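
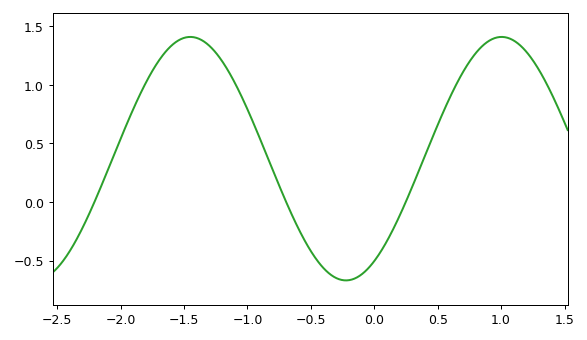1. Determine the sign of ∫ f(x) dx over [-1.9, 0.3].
positive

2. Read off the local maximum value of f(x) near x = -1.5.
1.41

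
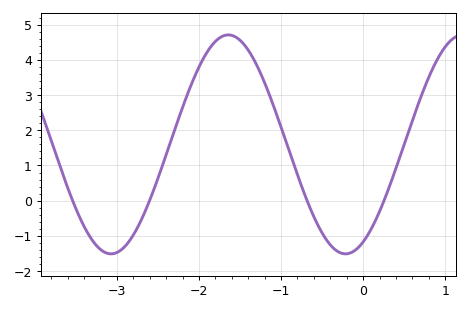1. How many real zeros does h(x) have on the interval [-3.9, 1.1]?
4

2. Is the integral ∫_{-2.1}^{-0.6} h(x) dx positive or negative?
positive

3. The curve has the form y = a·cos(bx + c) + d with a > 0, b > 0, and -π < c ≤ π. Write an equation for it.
y = 3.11cos(2.2x - 2.7) + 1.6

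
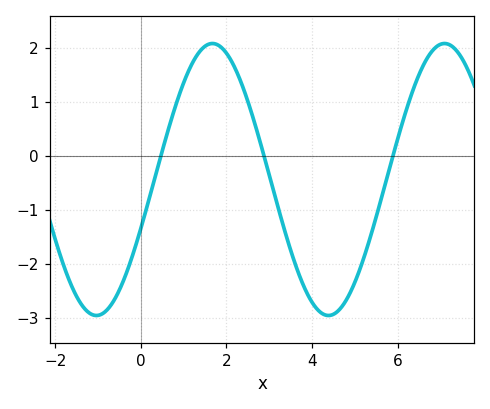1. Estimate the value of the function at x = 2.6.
0.757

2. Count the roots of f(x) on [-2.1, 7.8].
3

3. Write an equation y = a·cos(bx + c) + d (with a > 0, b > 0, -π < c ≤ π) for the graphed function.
y = 2.52cos(1.16x - 1.94) - 0.44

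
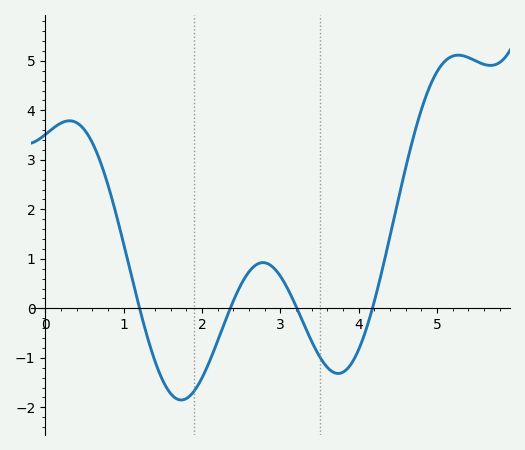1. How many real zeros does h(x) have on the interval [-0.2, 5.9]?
4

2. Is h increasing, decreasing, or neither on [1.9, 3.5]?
neither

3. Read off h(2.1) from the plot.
-1.1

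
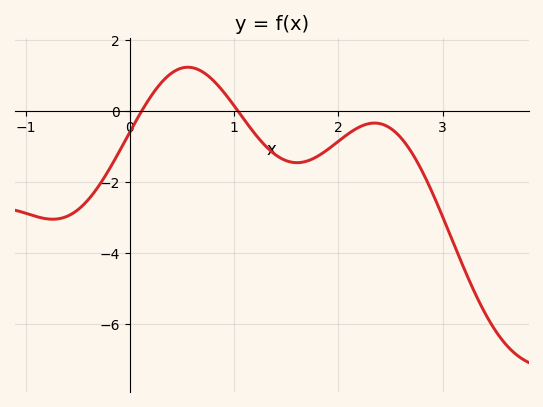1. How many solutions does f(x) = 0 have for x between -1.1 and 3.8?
2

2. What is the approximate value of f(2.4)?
-0.4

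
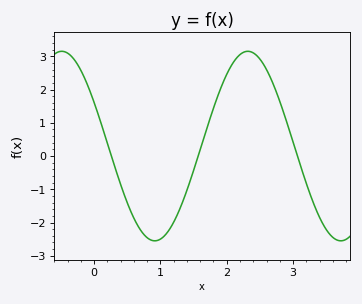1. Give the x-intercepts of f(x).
0.261, 1.57, 3.07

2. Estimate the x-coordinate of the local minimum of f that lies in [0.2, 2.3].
0.916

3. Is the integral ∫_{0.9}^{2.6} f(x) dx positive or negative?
positive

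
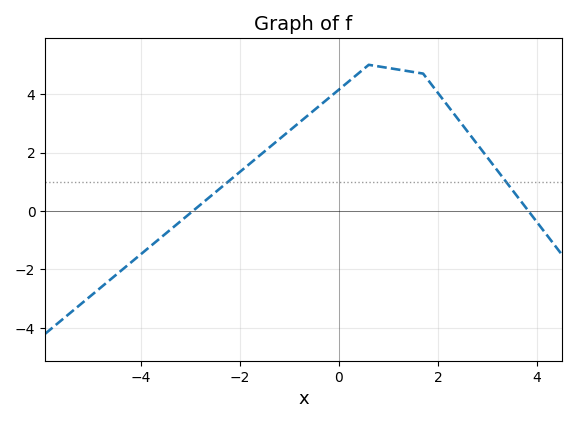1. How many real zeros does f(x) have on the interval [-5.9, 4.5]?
2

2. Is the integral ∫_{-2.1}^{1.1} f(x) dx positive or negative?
positive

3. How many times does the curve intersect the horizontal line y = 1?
2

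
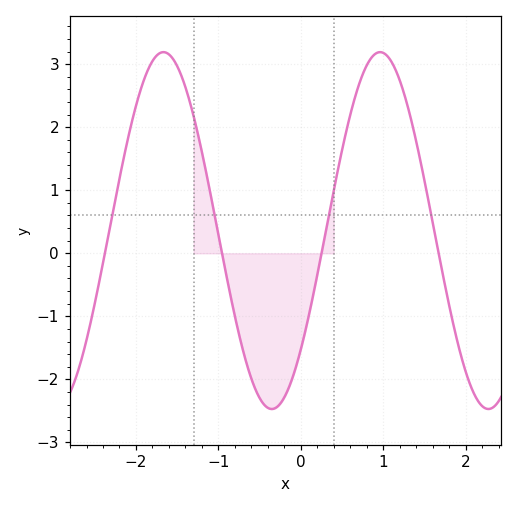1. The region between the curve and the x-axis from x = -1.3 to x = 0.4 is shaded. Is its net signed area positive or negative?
negative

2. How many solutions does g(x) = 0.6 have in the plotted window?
4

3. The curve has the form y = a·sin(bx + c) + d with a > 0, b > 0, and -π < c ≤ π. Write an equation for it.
y = 2.83sin(2.4x - 0.73) + 0.36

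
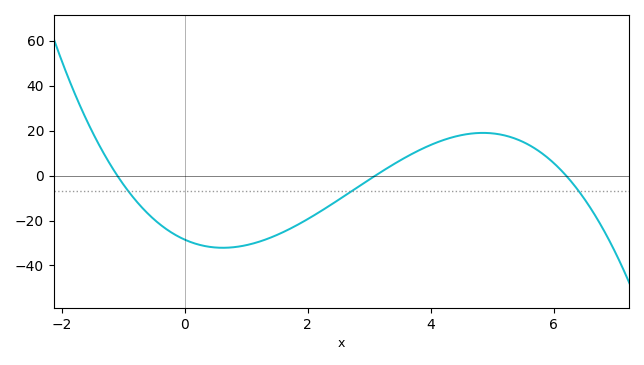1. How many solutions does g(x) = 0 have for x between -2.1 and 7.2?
3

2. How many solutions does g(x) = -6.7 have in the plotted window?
3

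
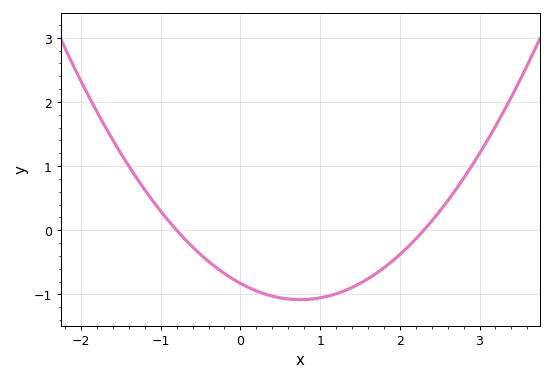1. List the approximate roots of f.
-0.8, 2.3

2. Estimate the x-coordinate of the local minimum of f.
0.8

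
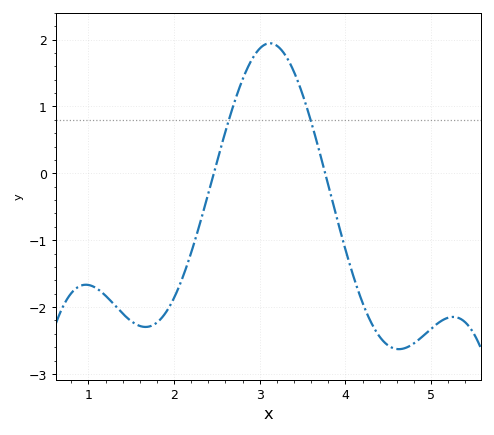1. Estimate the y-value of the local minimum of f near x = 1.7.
-2.3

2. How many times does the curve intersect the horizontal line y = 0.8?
2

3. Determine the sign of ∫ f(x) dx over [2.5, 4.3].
positive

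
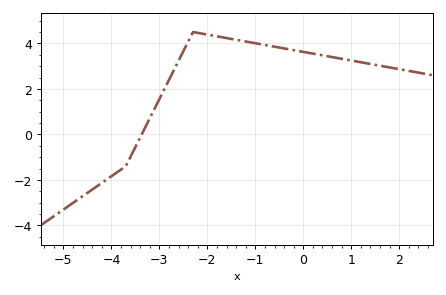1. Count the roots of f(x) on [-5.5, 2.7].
1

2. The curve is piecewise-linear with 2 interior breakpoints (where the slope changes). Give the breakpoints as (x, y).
(-3.7, -1.4); (-2.3, 4.5)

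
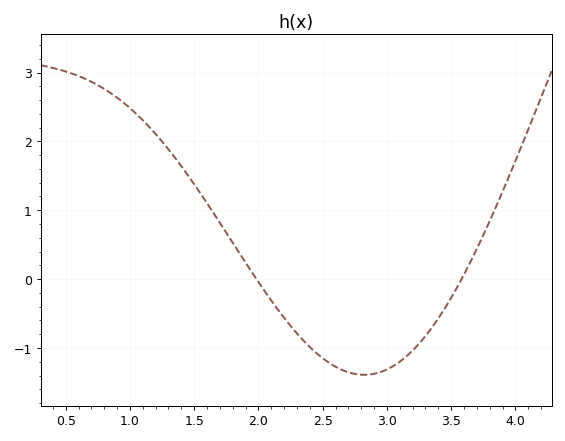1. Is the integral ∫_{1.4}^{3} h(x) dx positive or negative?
negative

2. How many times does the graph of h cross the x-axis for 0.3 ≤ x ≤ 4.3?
2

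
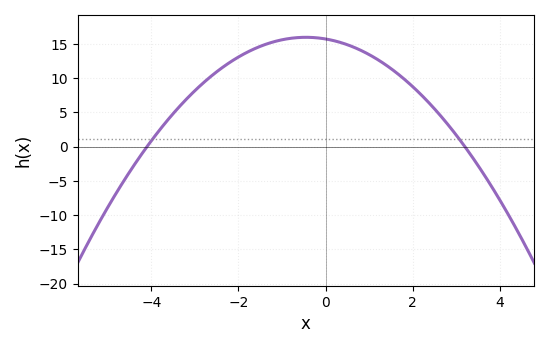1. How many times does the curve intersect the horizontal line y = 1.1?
2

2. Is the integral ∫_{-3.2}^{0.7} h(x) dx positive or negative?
positive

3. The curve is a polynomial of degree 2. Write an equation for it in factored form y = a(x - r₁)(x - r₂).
y = -1.2(x + 4.1)(x - 3.2)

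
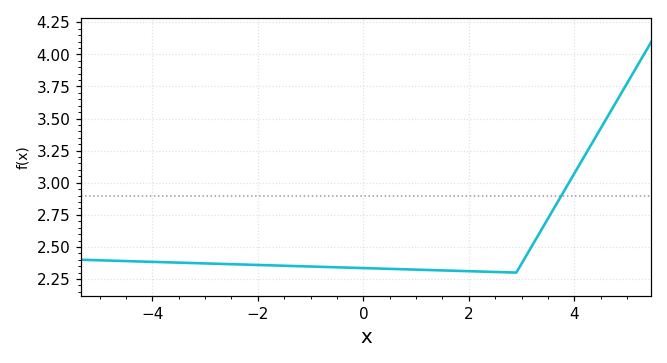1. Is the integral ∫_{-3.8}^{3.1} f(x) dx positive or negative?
positive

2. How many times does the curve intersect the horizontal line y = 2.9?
1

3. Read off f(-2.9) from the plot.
2.37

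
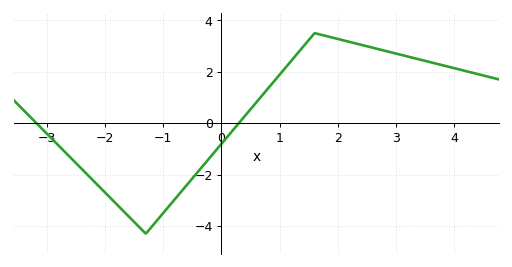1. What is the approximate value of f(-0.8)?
-2.96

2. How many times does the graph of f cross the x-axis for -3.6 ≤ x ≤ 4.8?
2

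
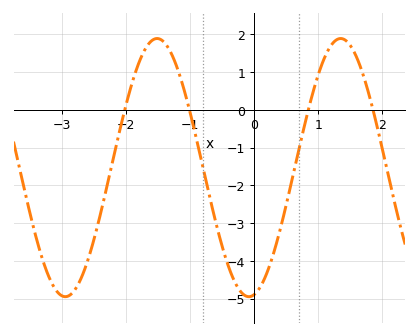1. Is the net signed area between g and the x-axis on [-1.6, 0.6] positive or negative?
negative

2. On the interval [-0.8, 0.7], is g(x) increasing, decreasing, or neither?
neither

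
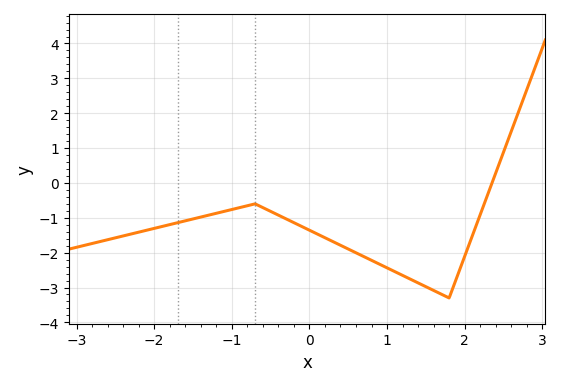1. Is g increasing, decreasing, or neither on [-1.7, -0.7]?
increasing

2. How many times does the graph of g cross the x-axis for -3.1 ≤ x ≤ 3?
1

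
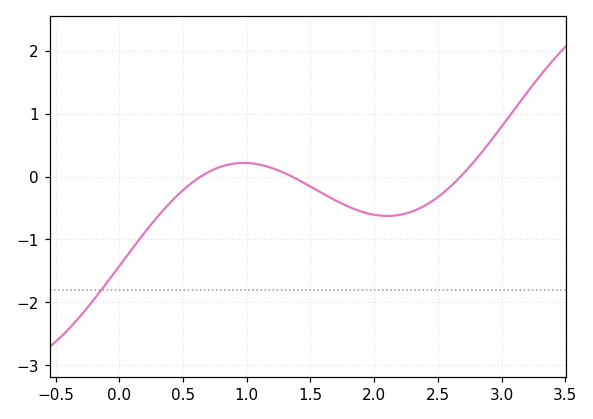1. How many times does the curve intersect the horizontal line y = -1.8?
1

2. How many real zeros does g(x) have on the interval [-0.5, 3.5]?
3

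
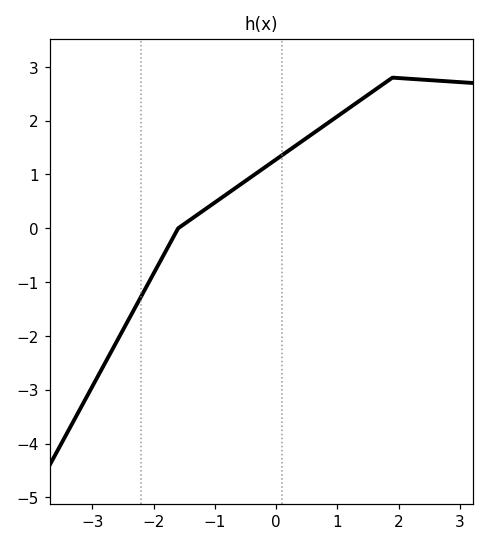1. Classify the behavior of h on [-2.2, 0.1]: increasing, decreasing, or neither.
increasing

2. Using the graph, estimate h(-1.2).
0.3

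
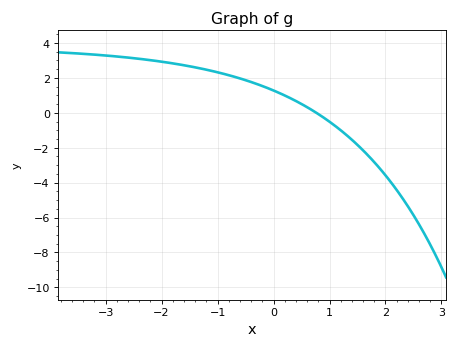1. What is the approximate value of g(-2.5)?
3.13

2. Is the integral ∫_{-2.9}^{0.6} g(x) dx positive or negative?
positive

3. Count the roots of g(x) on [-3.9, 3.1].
1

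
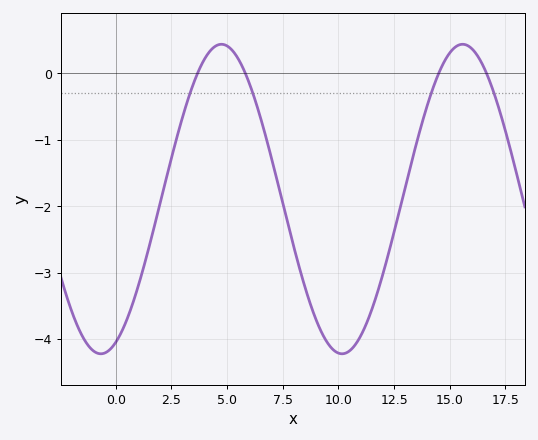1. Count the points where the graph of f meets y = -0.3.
4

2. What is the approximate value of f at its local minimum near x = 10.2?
-4.2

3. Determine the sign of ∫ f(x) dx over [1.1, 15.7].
negative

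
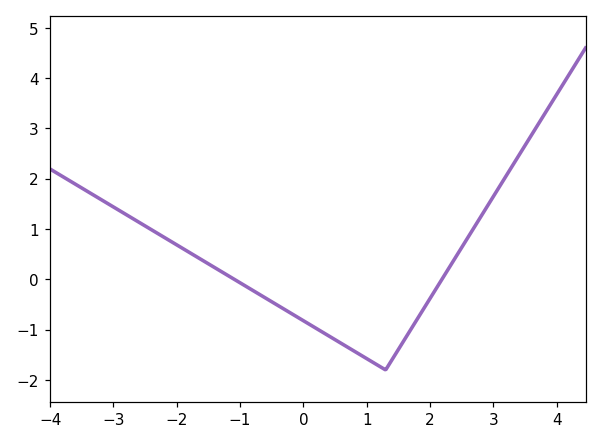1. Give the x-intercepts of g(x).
-1.09, 2.19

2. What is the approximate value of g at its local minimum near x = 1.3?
-1.8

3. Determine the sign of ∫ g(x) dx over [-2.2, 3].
negative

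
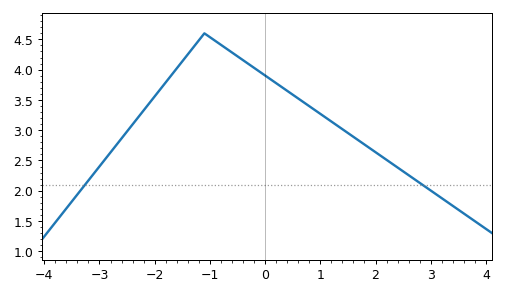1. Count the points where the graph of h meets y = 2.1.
2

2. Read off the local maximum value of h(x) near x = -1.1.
4.6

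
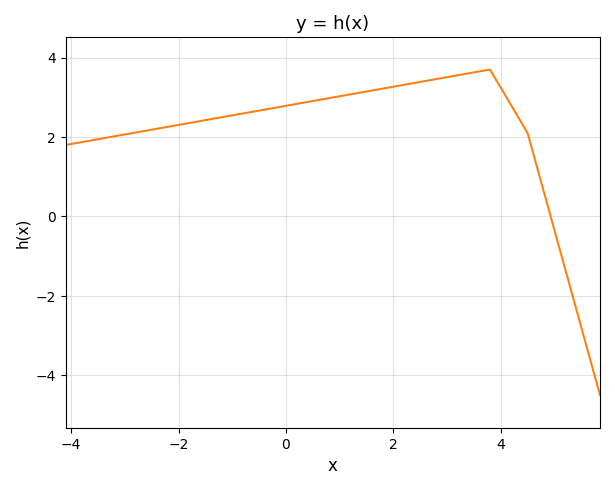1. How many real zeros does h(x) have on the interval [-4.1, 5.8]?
1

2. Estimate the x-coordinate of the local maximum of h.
3.8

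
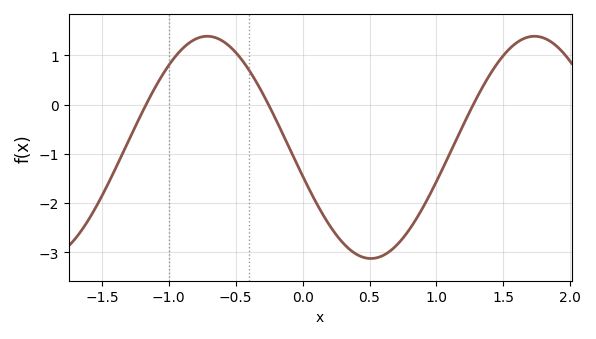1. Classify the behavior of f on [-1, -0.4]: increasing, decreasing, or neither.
neither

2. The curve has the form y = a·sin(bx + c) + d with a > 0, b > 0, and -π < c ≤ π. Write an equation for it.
y = 2.26sin(2.57x - 2.88) - 0.87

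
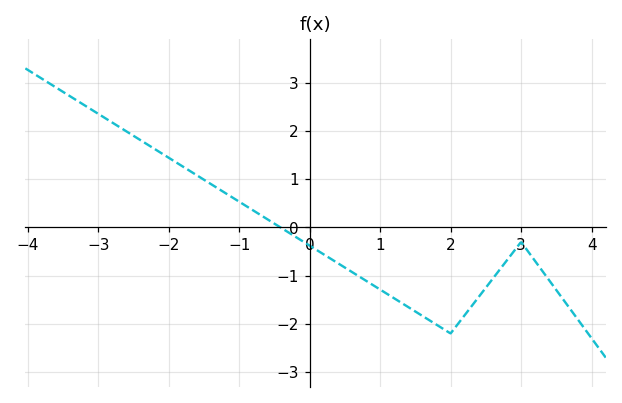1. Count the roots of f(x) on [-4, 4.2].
1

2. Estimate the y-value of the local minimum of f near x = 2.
-2.2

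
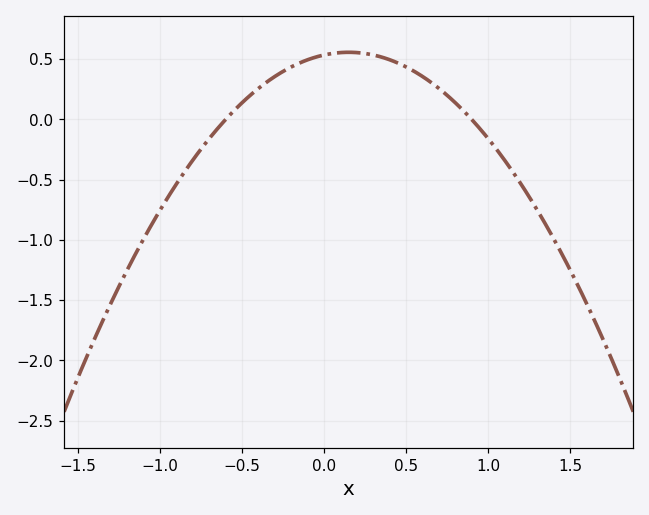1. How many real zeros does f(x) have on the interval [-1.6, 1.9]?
2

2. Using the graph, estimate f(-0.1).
0.495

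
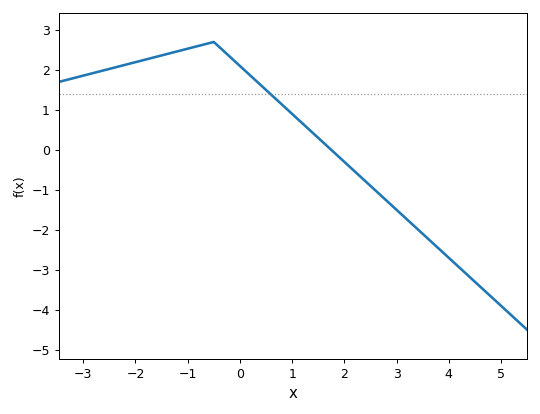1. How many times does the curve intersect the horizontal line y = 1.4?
1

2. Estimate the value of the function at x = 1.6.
0.182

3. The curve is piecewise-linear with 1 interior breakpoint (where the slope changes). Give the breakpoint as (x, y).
(-0.5, 2.7)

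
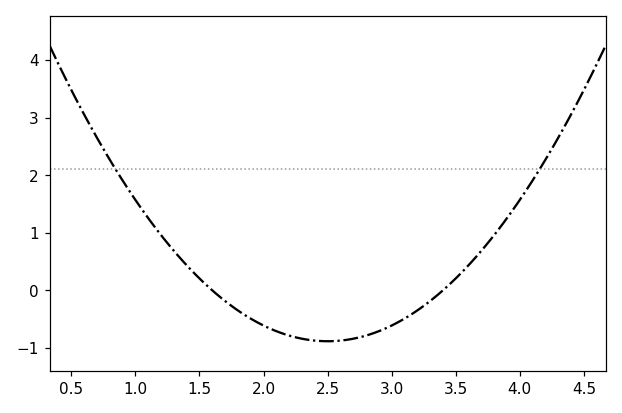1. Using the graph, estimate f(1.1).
1.25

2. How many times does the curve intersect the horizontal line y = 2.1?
2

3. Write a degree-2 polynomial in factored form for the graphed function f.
y = 1.09(x - 1.6)(x - 3.4)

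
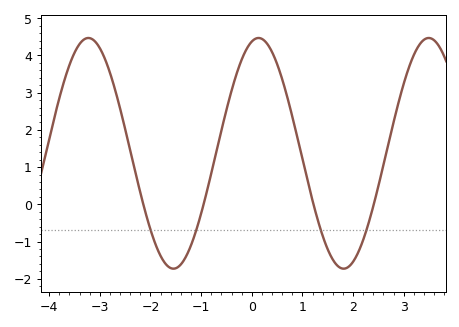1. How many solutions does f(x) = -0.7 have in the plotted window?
4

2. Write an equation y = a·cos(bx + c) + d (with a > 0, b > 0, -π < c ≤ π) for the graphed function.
y = 3.1cos(1.87x - 0.25) + 1.37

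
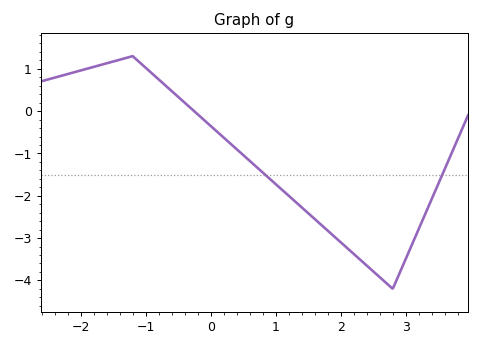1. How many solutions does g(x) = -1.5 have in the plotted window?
2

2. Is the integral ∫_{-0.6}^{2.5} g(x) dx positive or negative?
negative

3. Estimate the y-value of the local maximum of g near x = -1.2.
1.3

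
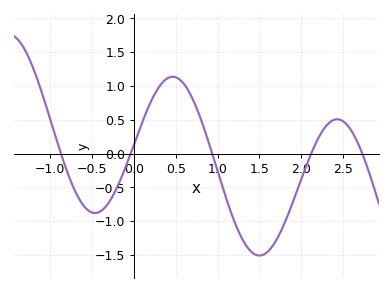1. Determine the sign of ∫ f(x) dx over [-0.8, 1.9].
negative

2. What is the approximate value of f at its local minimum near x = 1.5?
-1.5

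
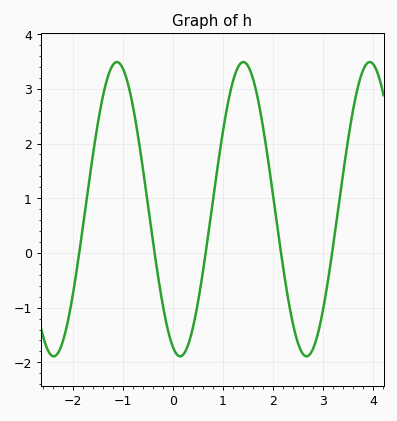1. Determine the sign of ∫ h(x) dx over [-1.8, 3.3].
positive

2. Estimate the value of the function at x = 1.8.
2.3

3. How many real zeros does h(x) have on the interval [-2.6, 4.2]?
5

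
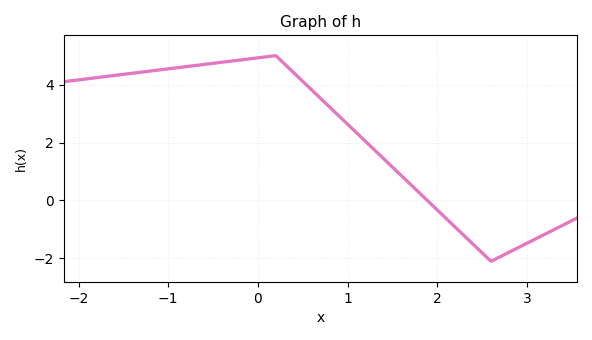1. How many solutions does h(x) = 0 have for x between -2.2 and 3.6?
1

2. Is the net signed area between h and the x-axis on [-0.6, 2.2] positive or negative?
positive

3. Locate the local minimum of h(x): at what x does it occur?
2.6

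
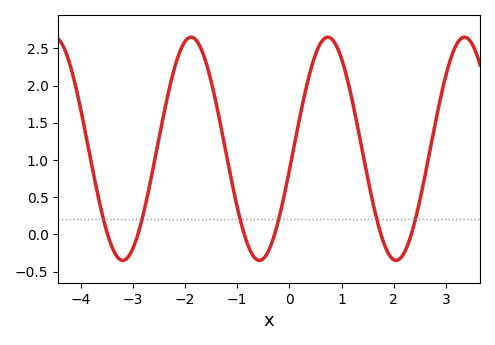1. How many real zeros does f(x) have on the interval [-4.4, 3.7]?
6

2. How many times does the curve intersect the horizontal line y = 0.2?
6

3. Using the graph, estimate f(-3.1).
-0.313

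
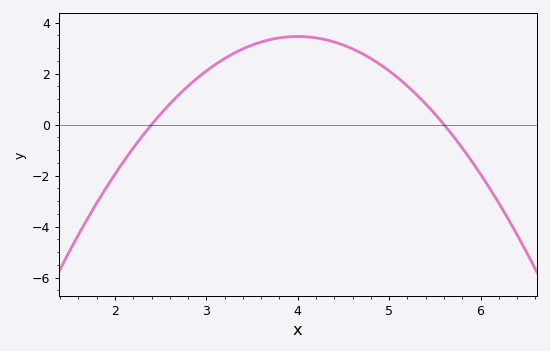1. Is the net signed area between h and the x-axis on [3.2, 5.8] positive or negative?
positive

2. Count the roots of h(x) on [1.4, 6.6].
2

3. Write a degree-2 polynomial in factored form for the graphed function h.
y = -1.35(x - 2.4)(x - 5.6)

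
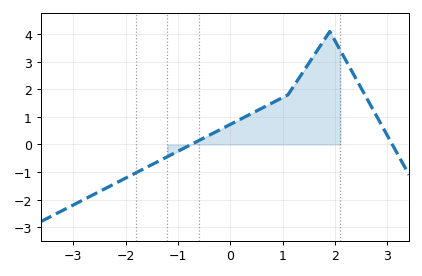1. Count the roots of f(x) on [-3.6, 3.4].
2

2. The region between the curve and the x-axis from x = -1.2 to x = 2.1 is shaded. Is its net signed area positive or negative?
positive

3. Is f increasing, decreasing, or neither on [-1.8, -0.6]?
increasing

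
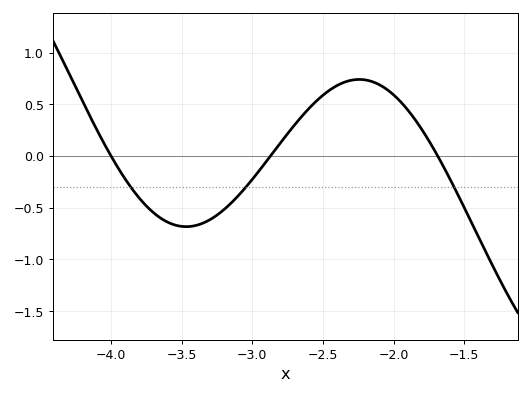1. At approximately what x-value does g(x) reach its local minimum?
-3.47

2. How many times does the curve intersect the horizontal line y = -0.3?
3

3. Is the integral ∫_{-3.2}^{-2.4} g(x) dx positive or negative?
positive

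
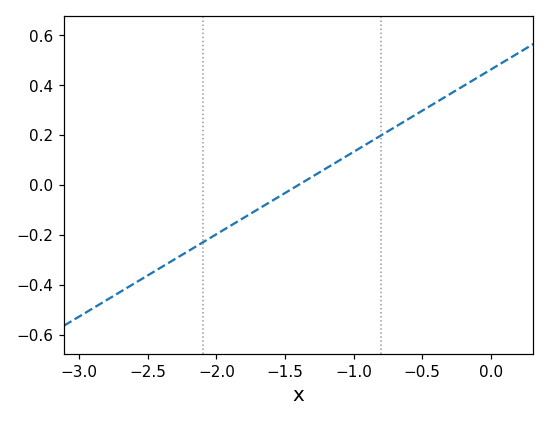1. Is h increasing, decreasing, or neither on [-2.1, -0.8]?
increasing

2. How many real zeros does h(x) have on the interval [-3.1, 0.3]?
1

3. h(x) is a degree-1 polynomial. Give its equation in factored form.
y = 0.33(x + 1.4)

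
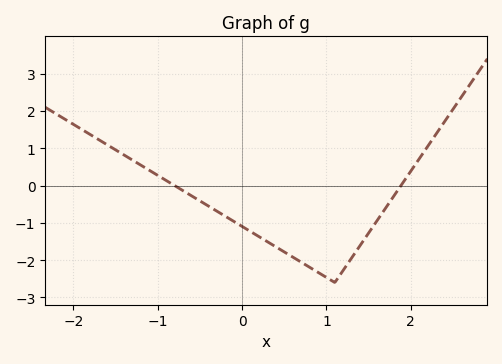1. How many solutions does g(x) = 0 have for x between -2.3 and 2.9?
2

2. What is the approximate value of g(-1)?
0.273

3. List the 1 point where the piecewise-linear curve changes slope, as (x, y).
(1.1, -2.6)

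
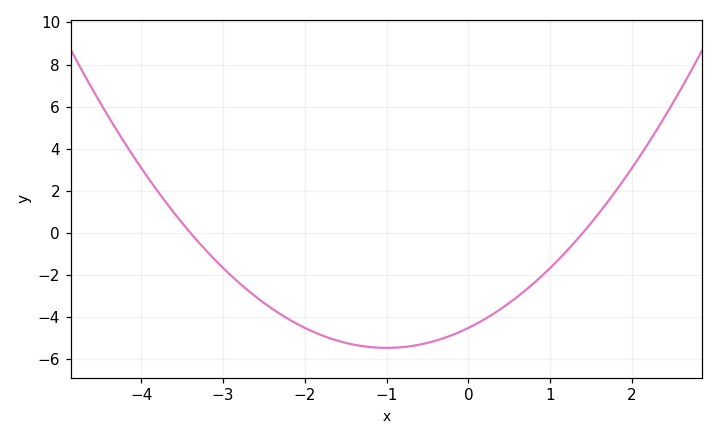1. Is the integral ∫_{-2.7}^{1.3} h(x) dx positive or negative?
negative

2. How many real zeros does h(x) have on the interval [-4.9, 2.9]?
2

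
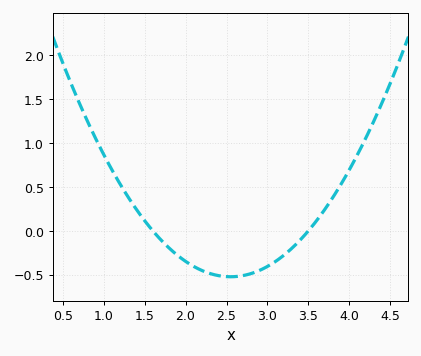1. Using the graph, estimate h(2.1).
-0.4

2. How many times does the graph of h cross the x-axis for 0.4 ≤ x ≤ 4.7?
2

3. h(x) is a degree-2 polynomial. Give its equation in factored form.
y = 0.58(x - 1.6)(x - 3.5)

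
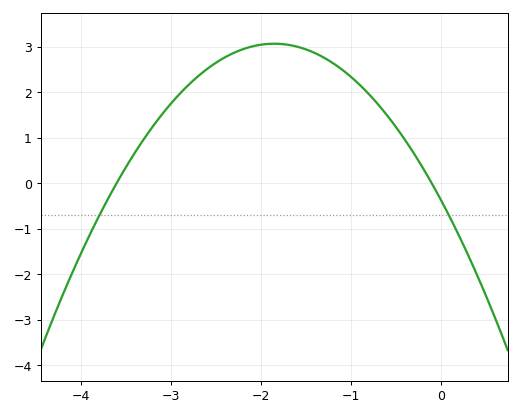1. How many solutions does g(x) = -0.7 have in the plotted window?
2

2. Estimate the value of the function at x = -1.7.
3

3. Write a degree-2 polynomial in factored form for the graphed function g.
y = -1(x + 3.6)(x + 0.1)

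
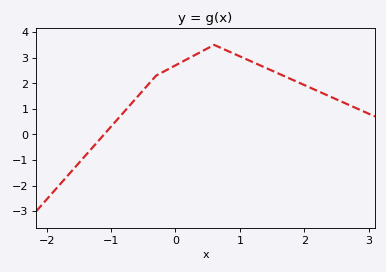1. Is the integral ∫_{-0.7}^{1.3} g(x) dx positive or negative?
positive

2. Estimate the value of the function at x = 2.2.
1.71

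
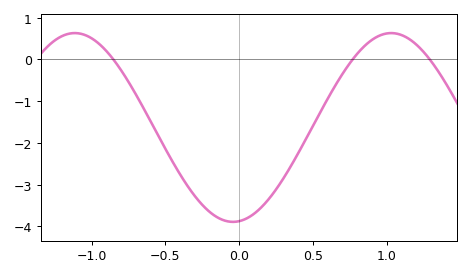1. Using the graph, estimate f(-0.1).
-3.86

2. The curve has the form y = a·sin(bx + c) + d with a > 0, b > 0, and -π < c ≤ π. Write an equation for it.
y = 2.26sin(2.93x - 1.45) - 1.63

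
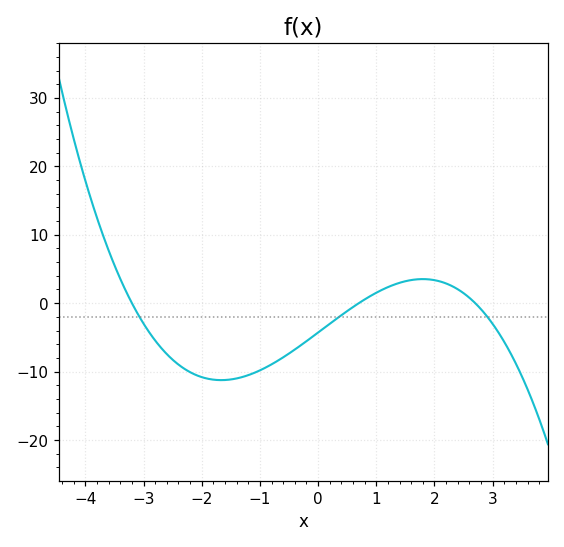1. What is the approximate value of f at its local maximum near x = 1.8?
4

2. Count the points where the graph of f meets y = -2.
3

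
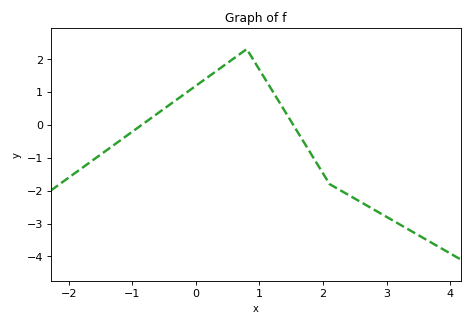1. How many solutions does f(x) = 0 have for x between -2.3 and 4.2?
2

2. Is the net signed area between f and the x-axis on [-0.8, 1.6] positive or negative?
positive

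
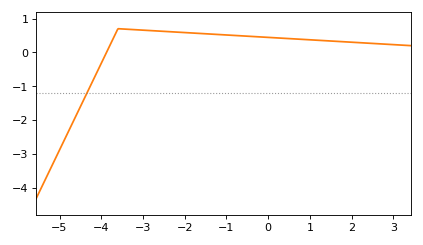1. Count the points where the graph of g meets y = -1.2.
1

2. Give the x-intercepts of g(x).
-3.87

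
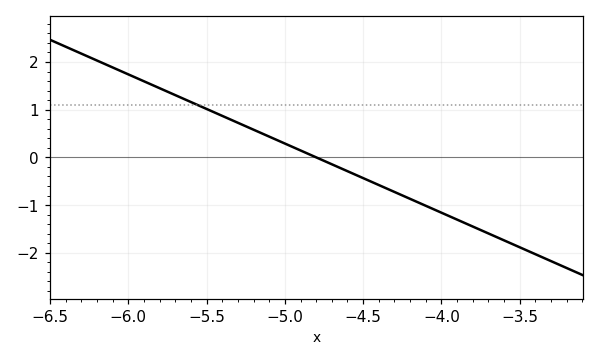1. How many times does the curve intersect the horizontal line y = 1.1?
1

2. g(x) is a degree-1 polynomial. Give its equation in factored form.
y = -1.45(x + 4.8)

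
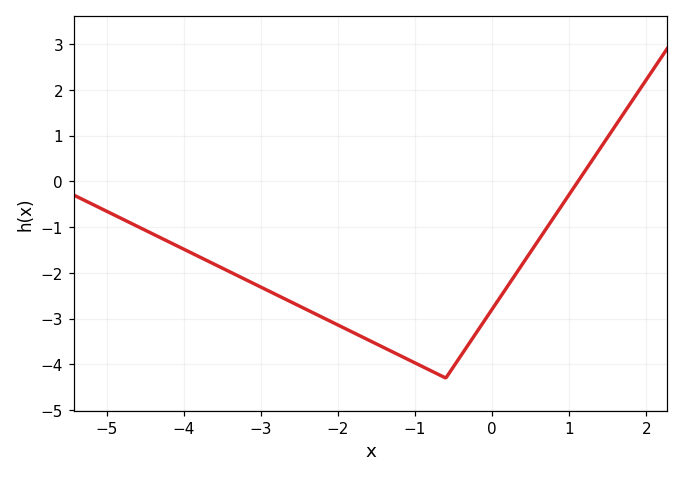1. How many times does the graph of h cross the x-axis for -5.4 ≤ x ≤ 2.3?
1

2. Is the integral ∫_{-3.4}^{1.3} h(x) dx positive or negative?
negative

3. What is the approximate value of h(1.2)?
0.215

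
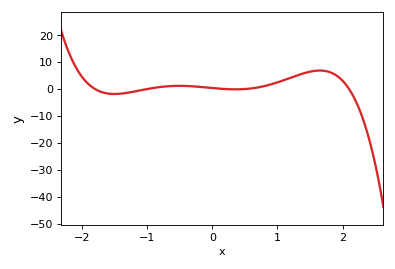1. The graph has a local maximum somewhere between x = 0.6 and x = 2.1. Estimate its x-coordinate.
1.65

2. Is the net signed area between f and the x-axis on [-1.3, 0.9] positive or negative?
positive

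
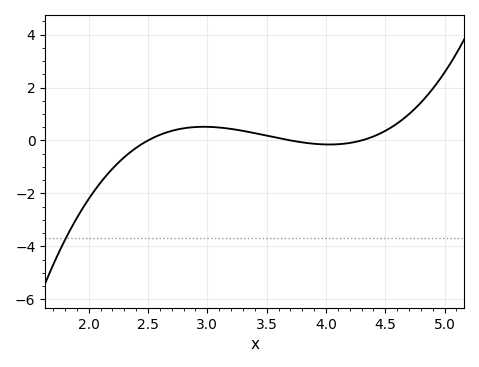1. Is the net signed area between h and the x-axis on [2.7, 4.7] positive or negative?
positive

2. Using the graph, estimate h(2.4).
-0.279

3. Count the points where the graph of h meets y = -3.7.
1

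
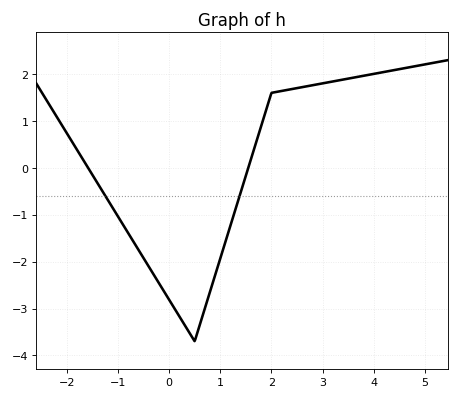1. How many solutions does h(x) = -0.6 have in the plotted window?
2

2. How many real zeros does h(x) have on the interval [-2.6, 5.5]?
2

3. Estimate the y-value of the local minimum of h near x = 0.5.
-3.7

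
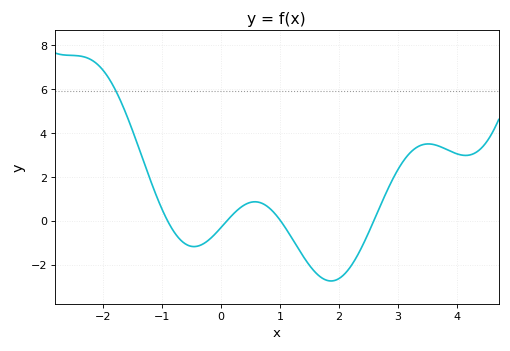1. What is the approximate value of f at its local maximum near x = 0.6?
0.865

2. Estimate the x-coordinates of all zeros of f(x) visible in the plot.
-0.903, 0.104, 1.01, 2.59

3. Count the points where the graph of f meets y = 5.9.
1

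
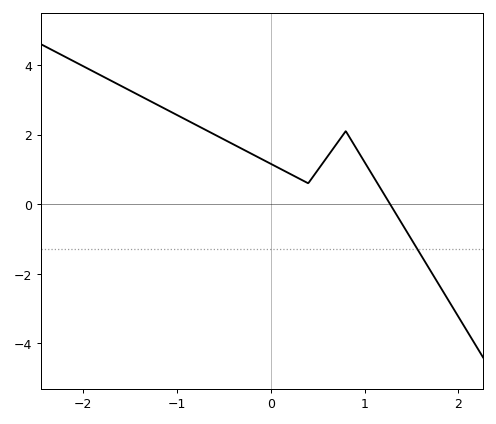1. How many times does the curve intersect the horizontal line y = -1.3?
1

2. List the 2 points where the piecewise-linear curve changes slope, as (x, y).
(0.4, 0.6); (0.8, 2.1)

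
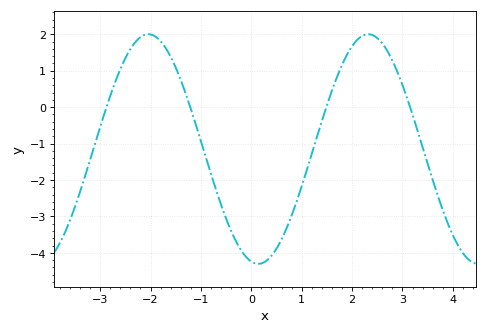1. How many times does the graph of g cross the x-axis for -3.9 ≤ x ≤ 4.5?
4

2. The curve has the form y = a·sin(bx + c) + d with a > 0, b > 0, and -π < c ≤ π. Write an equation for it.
y = 3.15sin(1.44x - 1.77) - 1.15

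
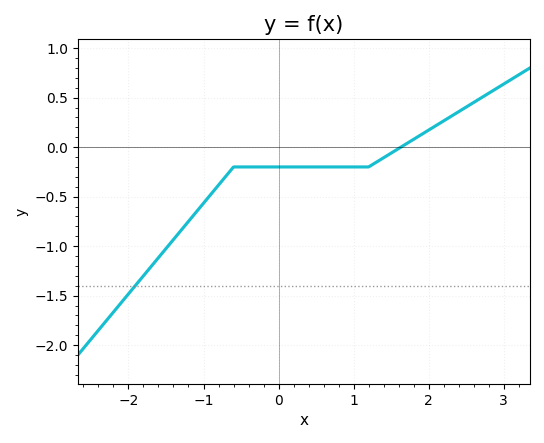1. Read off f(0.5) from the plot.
-0.2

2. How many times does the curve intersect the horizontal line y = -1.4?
1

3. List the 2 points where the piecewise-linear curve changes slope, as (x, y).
(-0.6, -0.2); (1.2, -0.2)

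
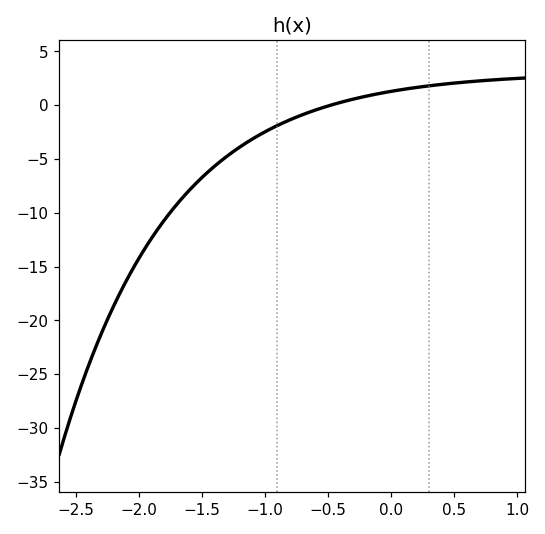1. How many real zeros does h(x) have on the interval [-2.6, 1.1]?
1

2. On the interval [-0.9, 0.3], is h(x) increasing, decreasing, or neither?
increasing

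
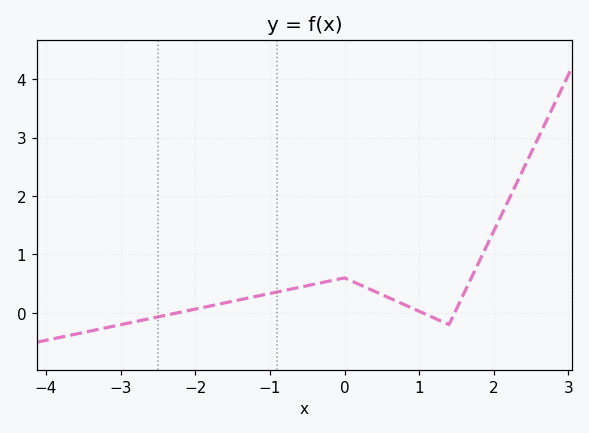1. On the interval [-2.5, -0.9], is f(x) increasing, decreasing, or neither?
increasing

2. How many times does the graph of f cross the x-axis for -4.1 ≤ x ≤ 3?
3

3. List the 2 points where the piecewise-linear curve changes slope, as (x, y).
(0, 0.6); (1.4, -0.2)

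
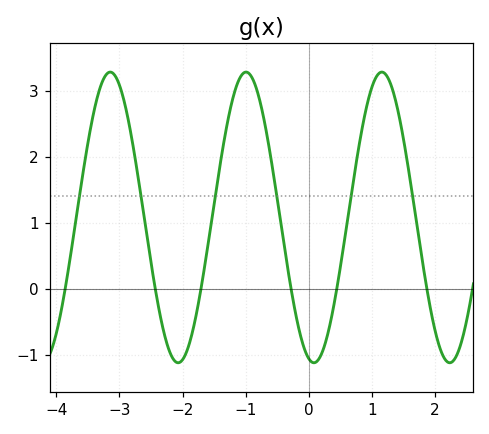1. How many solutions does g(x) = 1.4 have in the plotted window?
6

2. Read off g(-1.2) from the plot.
2.89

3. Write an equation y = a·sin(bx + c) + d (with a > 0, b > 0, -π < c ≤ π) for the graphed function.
y = 2.2sin(2.92x - 1.81) + 1.08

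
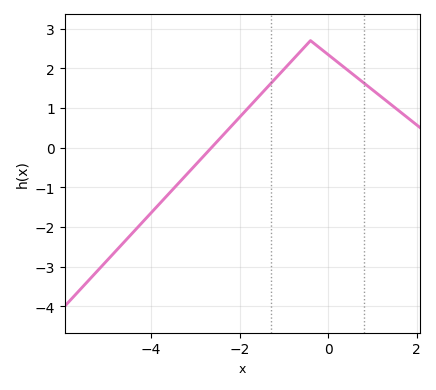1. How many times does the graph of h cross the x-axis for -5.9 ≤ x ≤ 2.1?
1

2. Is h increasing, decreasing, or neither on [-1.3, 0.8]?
neither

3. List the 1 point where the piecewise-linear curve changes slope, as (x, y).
(-0.4, 2.7)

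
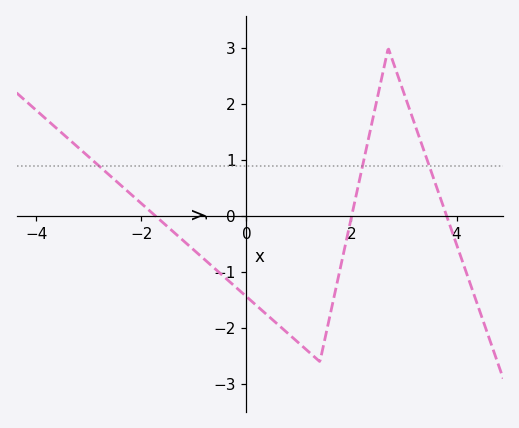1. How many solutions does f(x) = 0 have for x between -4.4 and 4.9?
3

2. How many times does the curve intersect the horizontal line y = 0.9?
3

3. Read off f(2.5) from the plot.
2.1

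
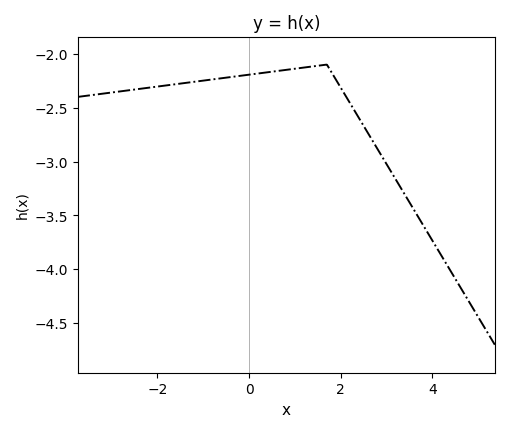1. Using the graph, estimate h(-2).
-2.3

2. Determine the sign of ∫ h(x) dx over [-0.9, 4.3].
negative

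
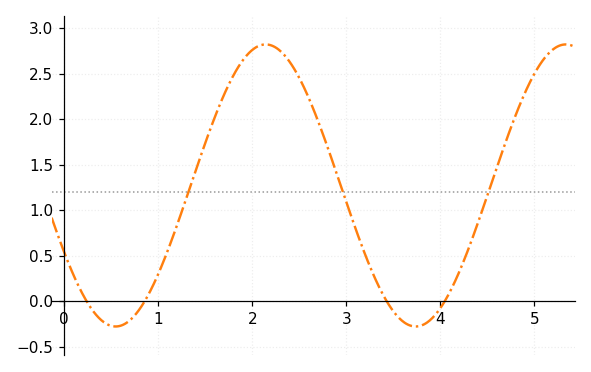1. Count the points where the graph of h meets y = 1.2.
3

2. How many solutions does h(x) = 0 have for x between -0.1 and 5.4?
4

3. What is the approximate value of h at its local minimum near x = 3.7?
-0.3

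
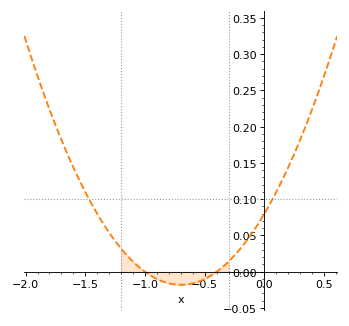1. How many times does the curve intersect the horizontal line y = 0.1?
2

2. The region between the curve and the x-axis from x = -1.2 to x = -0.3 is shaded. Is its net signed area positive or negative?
negative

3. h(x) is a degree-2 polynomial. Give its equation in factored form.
y = 0.2(x + 1)(x + 0.4)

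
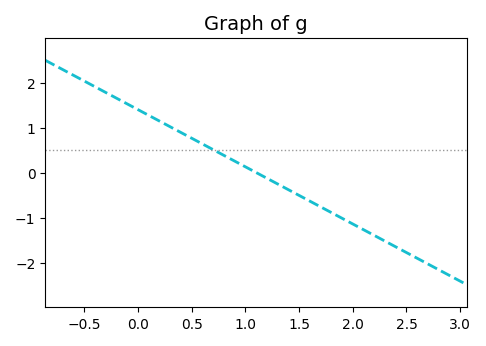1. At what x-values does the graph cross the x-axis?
1.1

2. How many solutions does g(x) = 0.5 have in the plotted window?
1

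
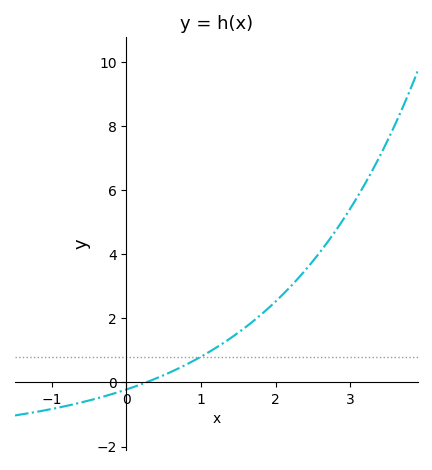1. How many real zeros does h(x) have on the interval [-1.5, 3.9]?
1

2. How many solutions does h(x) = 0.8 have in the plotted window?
1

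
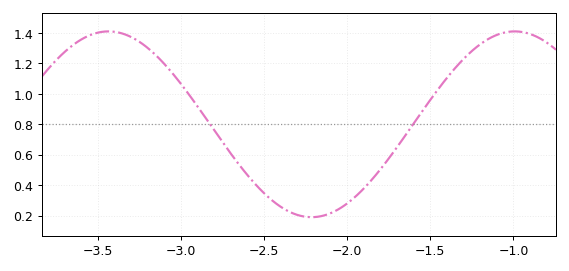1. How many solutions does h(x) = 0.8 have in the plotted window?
2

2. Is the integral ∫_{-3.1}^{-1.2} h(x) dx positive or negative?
positive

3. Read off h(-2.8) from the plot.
0.759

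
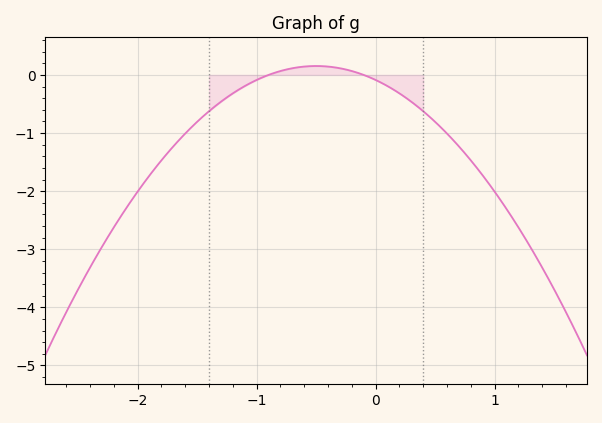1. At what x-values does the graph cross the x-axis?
-0.9, -0.1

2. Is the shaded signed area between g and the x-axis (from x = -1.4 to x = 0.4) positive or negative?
negative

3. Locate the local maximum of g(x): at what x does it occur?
-0.5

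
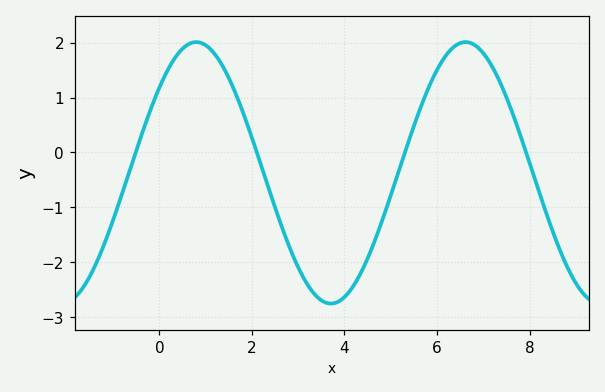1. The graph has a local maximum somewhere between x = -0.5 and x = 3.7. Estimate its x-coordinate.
0.8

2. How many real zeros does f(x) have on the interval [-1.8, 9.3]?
4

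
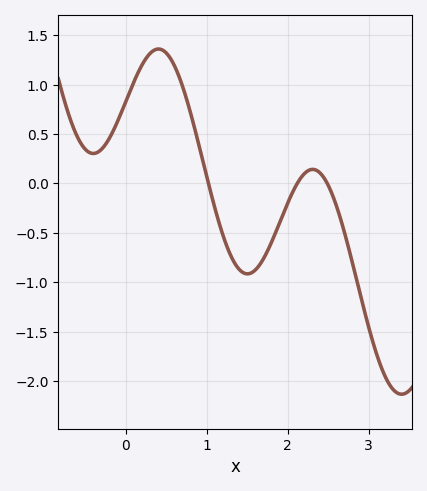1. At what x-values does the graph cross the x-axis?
1.02, 2.12, 2.49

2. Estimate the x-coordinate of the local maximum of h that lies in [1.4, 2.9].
2.31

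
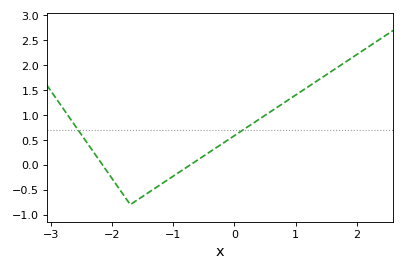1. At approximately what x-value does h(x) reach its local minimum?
-1.7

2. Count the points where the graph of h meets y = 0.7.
2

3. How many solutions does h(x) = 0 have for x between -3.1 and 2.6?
2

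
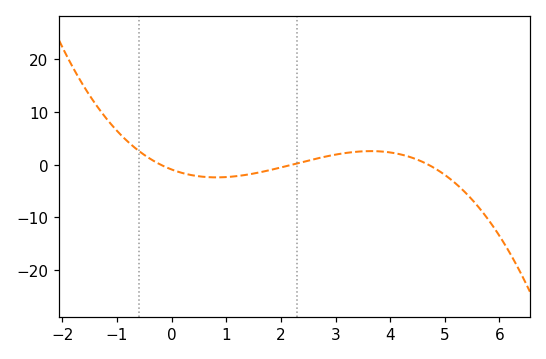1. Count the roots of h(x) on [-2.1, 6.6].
3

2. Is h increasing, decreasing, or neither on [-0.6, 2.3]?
neither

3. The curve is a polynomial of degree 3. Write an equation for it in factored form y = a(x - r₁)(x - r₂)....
y = -0.44(x + 0.2)(x - 2.2)(x - 4.7)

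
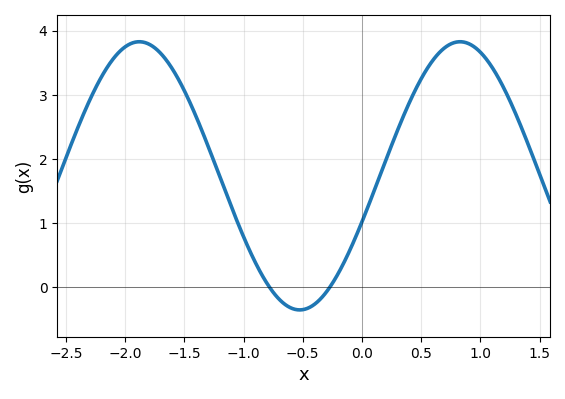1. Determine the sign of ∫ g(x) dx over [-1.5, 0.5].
positive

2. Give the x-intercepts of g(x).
-0.779, -0.273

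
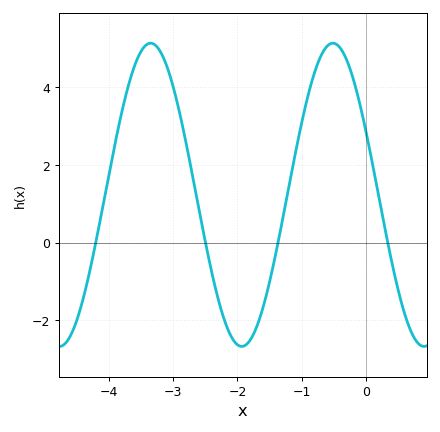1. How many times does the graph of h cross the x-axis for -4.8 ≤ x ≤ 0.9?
4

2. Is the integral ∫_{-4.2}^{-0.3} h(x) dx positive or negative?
positive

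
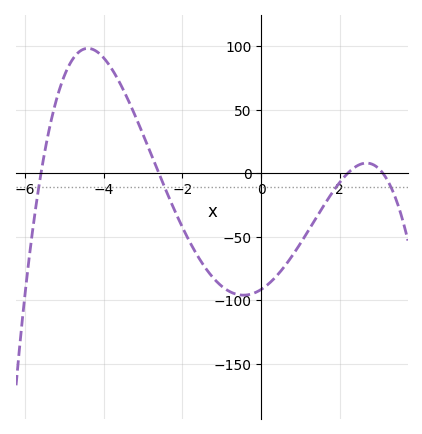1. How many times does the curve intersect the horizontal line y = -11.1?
4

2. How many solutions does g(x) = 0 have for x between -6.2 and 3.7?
4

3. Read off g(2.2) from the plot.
0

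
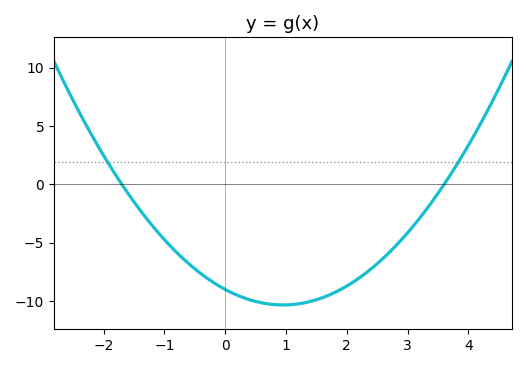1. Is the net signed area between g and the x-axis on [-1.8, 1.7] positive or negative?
negative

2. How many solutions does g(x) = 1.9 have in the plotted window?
2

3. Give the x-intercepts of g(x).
-1.8, 3.6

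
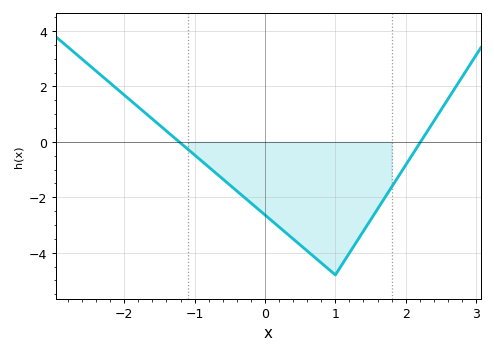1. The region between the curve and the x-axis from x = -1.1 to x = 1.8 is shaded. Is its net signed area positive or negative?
negative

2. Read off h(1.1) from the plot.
-4.4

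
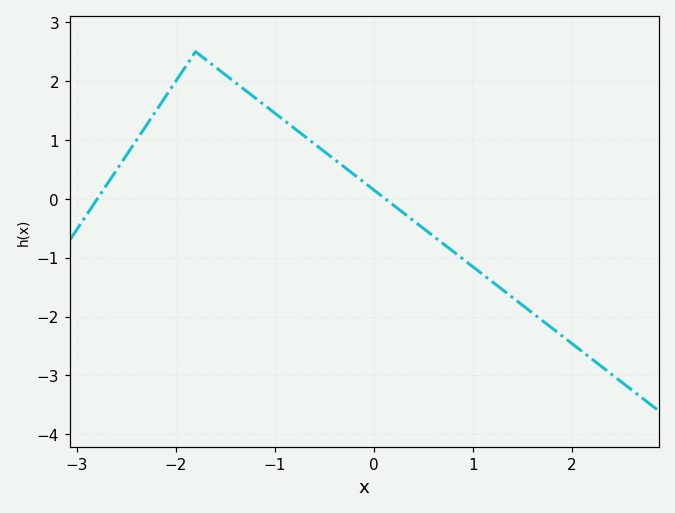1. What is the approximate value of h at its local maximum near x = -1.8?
2.5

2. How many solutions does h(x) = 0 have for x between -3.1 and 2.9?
2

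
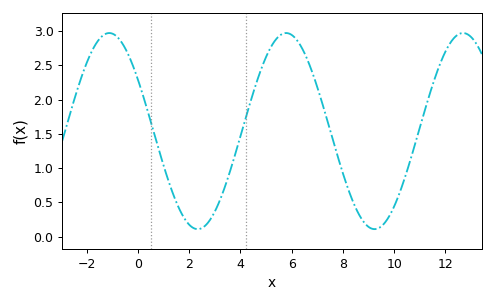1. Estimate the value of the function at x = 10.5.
0.955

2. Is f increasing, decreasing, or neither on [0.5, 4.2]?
neither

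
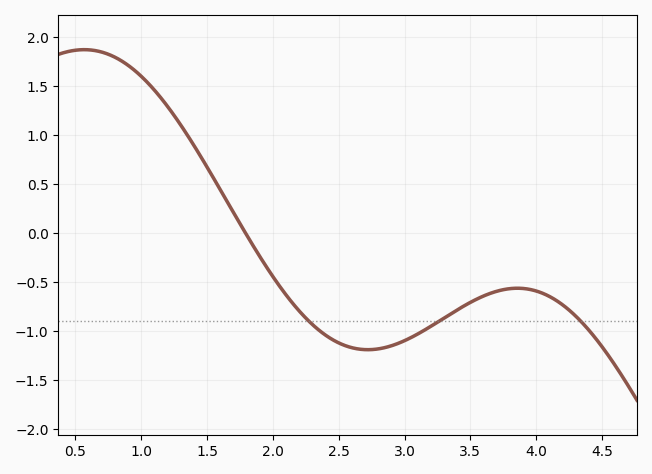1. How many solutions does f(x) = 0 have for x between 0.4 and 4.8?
1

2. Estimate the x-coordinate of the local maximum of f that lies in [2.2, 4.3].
3.86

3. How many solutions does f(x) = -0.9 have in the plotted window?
3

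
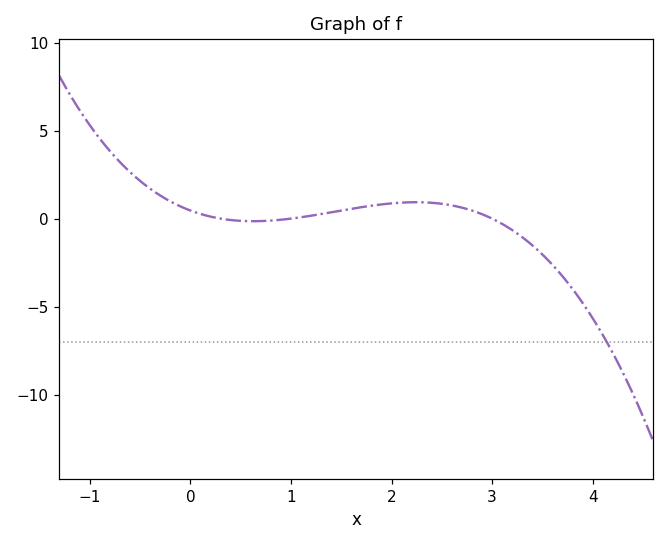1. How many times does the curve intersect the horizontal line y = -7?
1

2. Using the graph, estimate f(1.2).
0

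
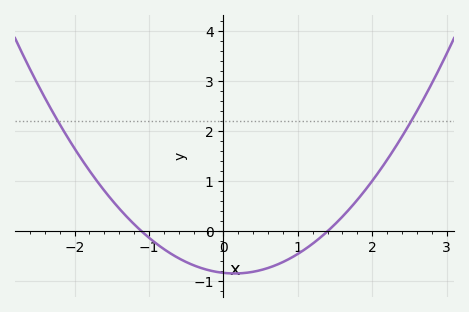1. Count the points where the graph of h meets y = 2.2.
2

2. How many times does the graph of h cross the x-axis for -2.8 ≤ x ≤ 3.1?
2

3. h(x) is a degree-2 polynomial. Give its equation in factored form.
y = 0.54(x + 1.1)(x - 1.4)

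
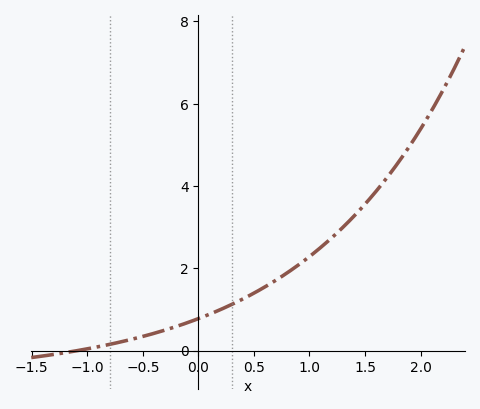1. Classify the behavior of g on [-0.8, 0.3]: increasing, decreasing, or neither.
increasing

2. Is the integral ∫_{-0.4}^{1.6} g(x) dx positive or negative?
positive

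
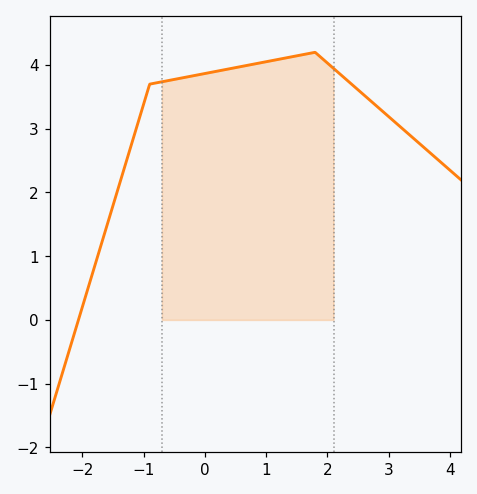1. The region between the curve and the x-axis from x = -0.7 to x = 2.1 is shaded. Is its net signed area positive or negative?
positive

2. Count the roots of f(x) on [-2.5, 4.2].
1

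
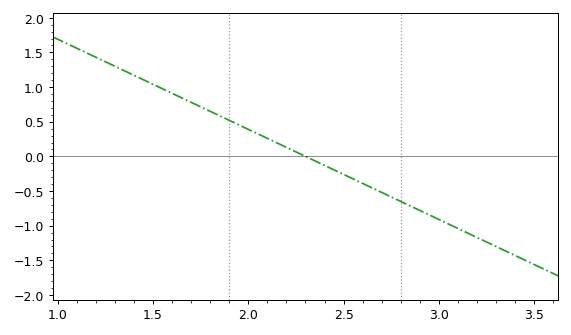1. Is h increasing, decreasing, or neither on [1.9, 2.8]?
decreasing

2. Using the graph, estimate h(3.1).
-1.04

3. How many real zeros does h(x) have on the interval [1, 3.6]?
1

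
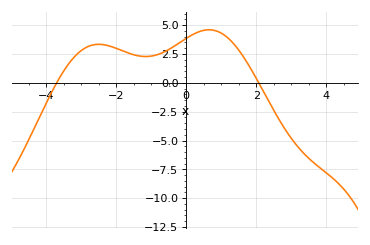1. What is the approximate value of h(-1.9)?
2.88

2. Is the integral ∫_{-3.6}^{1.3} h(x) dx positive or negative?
positive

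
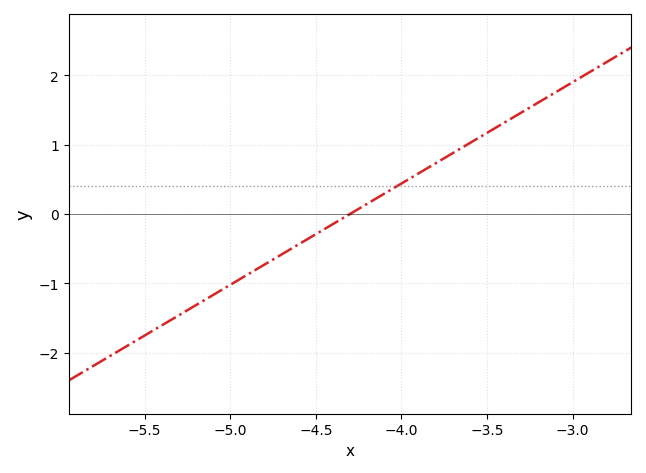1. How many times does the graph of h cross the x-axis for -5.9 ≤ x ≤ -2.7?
1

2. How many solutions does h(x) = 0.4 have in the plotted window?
1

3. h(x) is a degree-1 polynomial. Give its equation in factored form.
y = 1.46(x + 4.3)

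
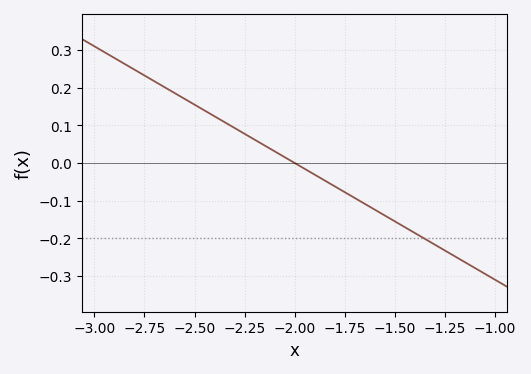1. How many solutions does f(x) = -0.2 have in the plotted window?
1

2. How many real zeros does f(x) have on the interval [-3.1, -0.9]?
1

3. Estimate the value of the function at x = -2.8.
0.25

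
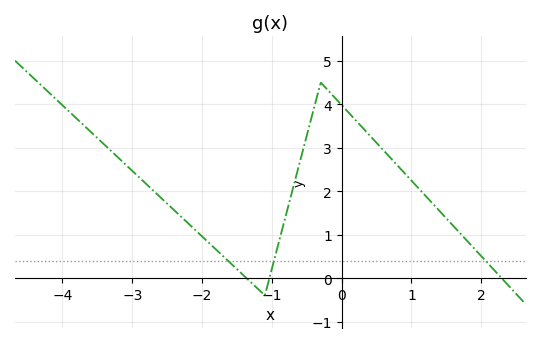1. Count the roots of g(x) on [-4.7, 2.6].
3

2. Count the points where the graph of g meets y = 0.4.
3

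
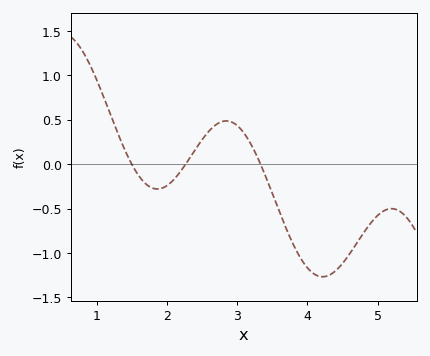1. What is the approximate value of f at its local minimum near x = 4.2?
-1.25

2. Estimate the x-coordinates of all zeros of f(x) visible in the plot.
1.5, 2.3, 3.3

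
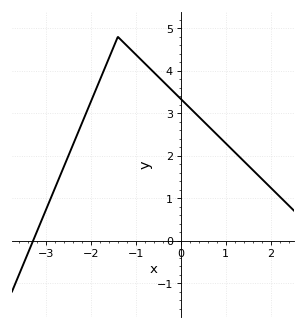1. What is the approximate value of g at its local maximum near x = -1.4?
4.8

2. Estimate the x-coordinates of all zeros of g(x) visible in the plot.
-3.3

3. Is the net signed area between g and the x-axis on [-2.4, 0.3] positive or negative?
positive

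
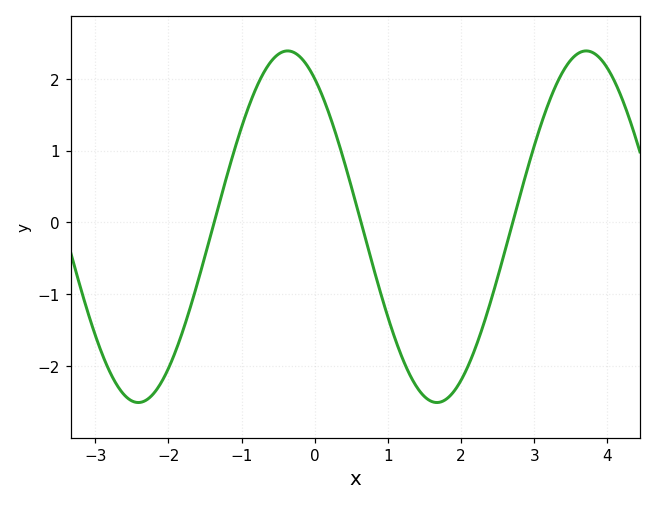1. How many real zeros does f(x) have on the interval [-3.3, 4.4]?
3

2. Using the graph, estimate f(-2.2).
-2.4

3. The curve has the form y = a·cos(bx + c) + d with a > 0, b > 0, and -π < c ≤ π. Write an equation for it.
y = 2.45cos(1.5x + 0.57) - 0.06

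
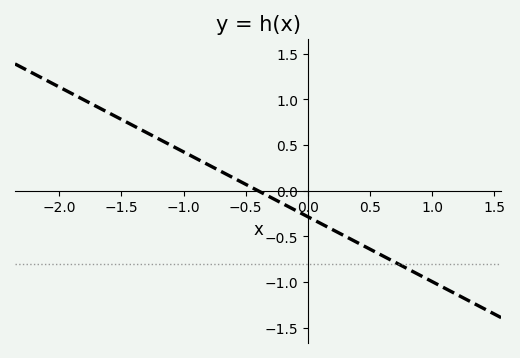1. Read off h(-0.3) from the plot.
-0.071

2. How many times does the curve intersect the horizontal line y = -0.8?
1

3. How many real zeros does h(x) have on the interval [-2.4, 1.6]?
1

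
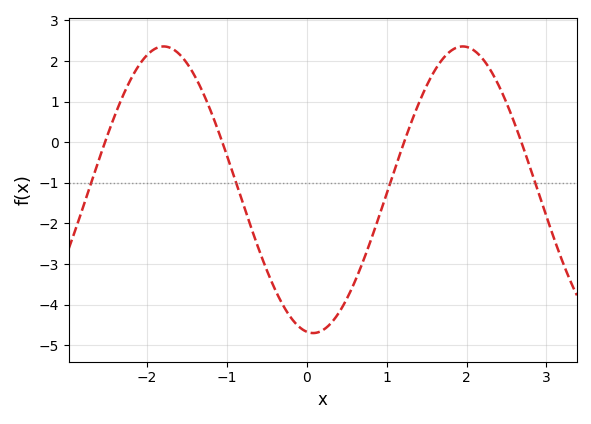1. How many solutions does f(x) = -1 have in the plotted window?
4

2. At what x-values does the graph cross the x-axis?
-2.5, -1.1, 1.2, 2.7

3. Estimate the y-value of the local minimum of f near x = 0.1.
-4.7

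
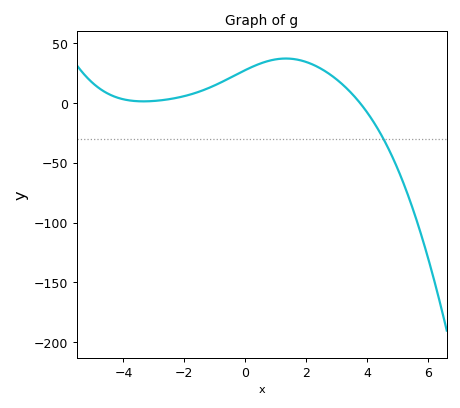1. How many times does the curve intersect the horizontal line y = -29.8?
1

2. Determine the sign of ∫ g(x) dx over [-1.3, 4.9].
positive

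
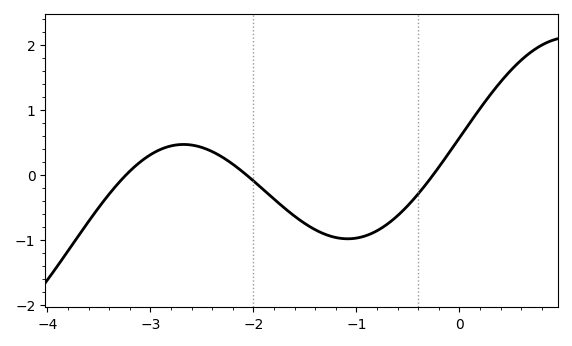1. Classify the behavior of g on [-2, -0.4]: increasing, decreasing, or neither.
neither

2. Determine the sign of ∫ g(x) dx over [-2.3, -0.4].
negative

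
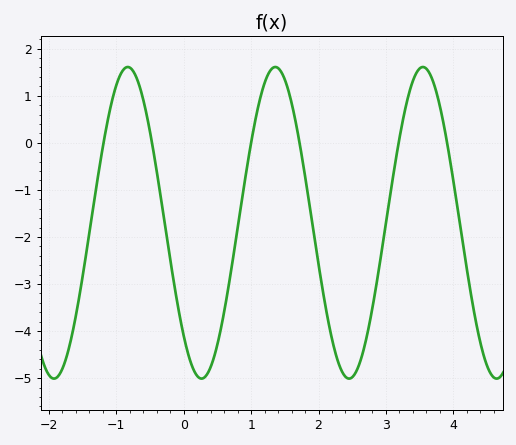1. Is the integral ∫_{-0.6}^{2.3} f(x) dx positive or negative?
negative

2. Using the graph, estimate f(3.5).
1.58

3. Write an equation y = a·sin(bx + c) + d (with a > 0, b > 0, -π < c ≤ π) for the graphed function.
y = 3.31sin(2.87x - 2.33) - 1.7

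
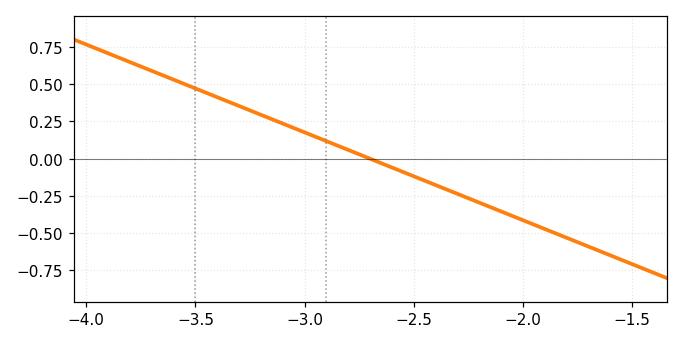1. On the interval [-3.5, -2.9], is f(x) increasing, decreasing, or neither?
decreasing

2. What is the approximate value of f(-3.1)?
0.236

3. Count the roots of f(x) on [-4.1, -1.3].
1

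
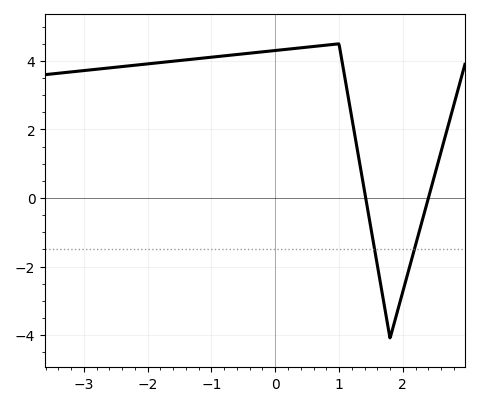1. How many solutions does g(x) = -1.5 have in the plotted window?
2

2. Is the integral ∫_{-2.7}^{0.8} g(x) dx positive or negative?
positive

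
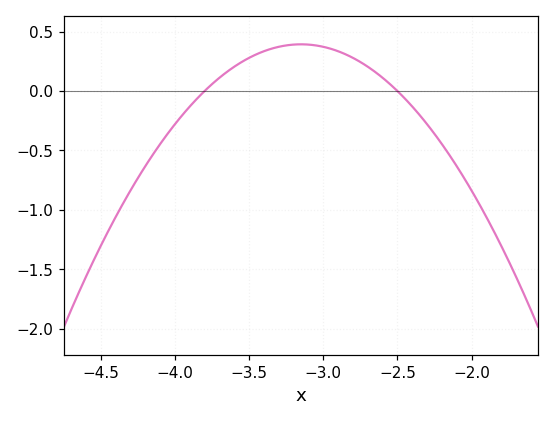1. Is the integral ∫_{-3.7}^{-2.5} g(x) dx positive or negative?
positive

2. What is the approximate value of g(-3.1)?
0.4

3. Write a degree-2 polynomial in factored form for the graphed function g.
y = -0.93(x + 3.8)(x + 2.5)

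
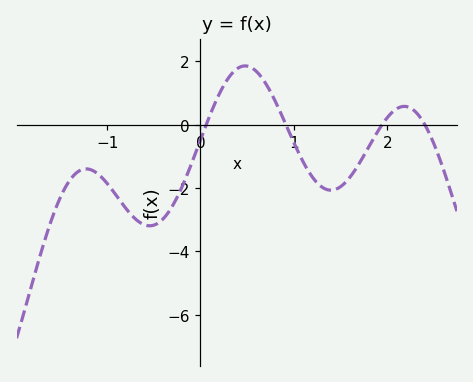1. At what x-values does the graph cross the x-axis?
0.1, 0.9, 1.9, 2.4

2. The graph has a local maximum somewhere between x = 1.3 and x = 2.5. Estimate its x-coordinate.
2.2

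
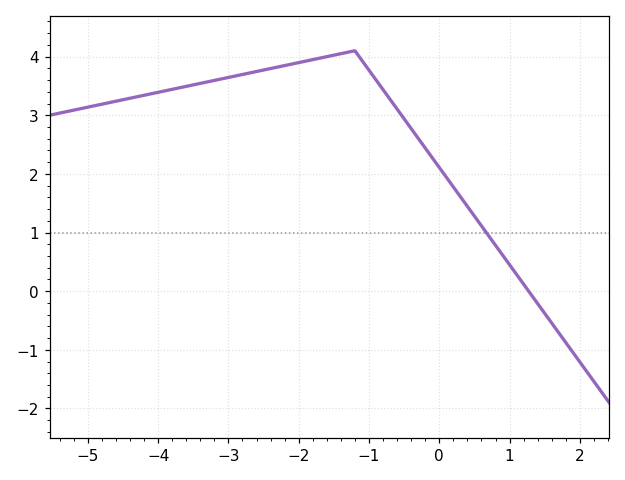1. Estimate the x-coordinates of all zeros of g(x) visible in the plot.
1.2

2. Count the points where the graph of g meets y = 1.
1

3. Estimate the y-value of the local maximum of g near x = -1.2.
4.1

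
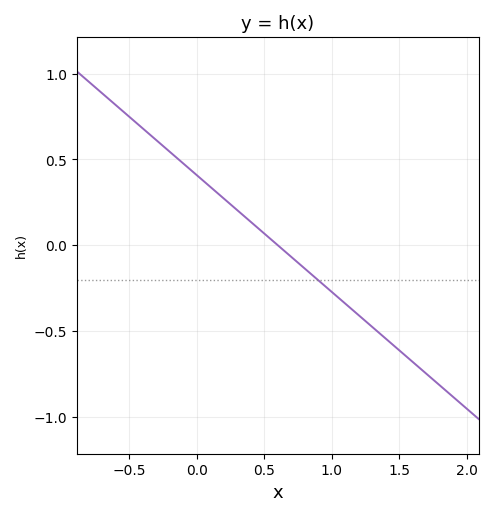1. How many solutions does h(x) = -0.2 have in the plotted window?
1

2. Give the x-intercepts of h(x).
0.6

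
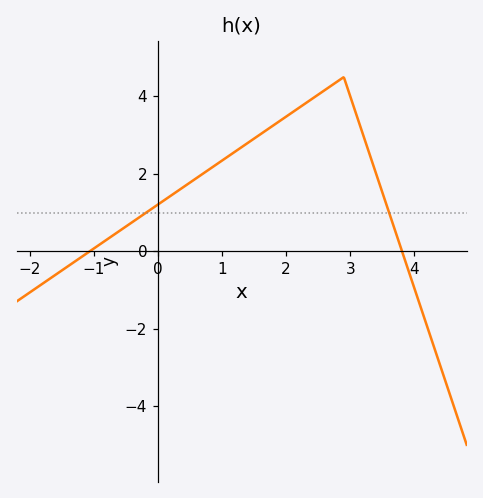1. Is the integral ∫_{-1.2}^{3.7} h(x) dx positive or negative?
positive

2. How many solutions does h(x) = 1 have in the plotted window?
2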